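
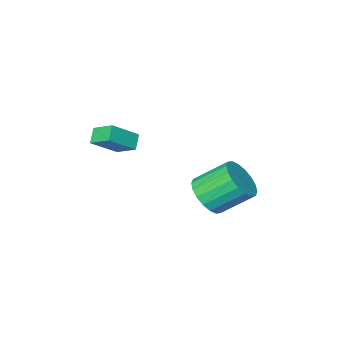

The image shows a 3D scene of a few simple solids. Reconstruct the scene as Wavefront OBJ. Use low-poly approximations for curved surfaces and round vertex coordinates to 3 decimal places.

v -0.436 2.757 -2.463
v 0.3 3.525 -2.348
v -0.847 4.451 -1.182
v -1.584 3.683 -1.297
v 0.045 3.677 -2.72
v -1.102 4.603 -1.554
v -0.305 3.648 -3.041
v -1.452 4.574 -1.875
v -0.681 3.442 -3.248
v -1.829 4.368 -2.082
v -1.009 3.1 -3.299
v -2.156 4.026 -2.133
v -1.223 2.691 -3.185
v -2.371 3.617 -2.019
v -1.282 2.294 -2.928
v -2.429 3.22 -1.761
v -1.173 1.989 -2.578
v -2.32 2.915 -1.412
v -0.918 1.837 -2.206
v -2.065 2.763 -1.04
v -0.568 1.866 -1.885
v -1.715 2.792 -0.719
v -0.191 2.072 -1.678
v -1.339 2.998 -0.512
v 0.136 2.414 -1.627
v -1.011 3.34 -0.461
v 0.351 2.823 -1.741
v -0.797 3.749 -0.575
v 0.409 3.22 -1.999
v -0.738 4.146 -0.832
v 0.59 -2.496 -1.048
v 1.879 -2.623 -0.108
v 0.276 -1.453 -0.476
v 1.565 -1.581 0.464
v 1.055 -2.039 -1.624
v 2.344 -2.167 -0.684
v 0.741 -0.997 -1.052
v 2.03 -1.124 -0.112
f 2 1 5
f 2 5 3
f 3 5 6
f 3 6 4
f 5 1 7
f 5 7 6
f 6 7 8
f 6 8 4
f 7 1 9
f 7 9 8
f 8 9 10
f 8 10 4
f 9 1 11
f 9 11 10
f 10 11 12
f 10 12 4
f 11 1 13
f 11 13 12
f 12 13 14
f 12 14 4
f 13 1 15
f 13 15 14
f 14 15 16
f 14 16 4
f 15 1 17
f 15 17 16
f 16 17 18
f 16 18 4
f 17 1 19
f 17 19 18
f 18 19 20
f 18 20 4
f 19 1 21
f 19 21 20
f 20 21 22
f 20 22 4
f 21 1 23
f 21 23 22
f 22 23 24
f 22 24 4
f 23 1 25
f 23 25 24
f 24 25 26
f 24 26 4
f 25 1 27
f 25 27 26
f 26 27 28
f 26 28 4
f 27 1 29
f 27 29 28
f 28 29 30
f 28 30 4
f 29 1 2
f 29 2 30
f 30 2 3
f 30 3 4
f 32 34 31
f 35 32 31
f 31 34 33
f 33 35 31
f 32 38 34
f 36 32 35
f 36 38 32
f 34 38 33
f 37 35 33
f 33 38 37
f 37 36 35
f 38 36 37



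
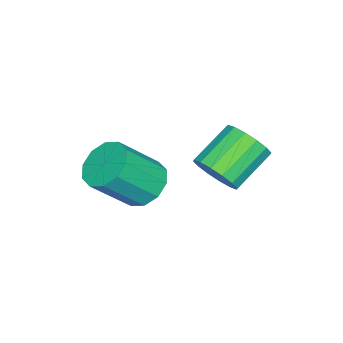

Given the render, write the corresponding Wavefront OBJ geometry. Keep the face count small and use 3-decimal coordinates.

v 1.624 0.403 -0.412
v 1.983 0.017 0.367
v 0.575 0.652 1.33
v 0.216 1.037 0.552
v 2.173 0.465 0.349
v 0.764 1.099 1.312
v 2.215 0.896 0.128
v 0.807 1.53 1.091
v 2.099 1.195 -0.238
v 0.691 1.829 0.725
v 1.856 1.282 -0.651
v 0.448 1.916 0.312
v 1.551 1.133 -0.999
v 0.143 1.767 -0.036
v 1.265 0.788 -1.19
v -0.143 1.423 -0.227
v 1.076 0.341 -1.172
v -0.333 0.975 -0.209
v 1.033 -0.09 -0.951
v -0.375 0.544 0.012
v 1.149 -0.389 -0.585
v -0.259 0.245 0.378
v 1.392 -0.476 -0.172
v -0.016 0.158 0.791
v 1.697 -0.327 0.176
v 0.289 0.307 1.139
v 2.454 -1.764 -0.943
v 3.092 -1.009 -0.892
v 4.124 -1.981 0.575
v 3.486 -2.736 0.523
v 2.637 -0.899 -0.498
v 3.669 -1.871 0.968
v 2.112 -1.119 -0.275
v 3.144 -2.091 1.192
v 1.717 -1.585 -0.307
v 2.749 -2.558 1.16
v 1.604 -2.12 -0.582
v 2.636 -3.093 0.885
v 1.816 -2.519 -0.995
v 2.848 -3.491 0.472
v 2.271 -2.629 -1.388
v 3.303 -3.601 0.078
v 2.796 -2.409 -1.612
v 3.828 -3.381 -0.145
v 3.191 -1.942 -1.58
v 4.223 -2.915 -0.113
v 3.304 -1.407 -1.305
v 4.336 -2.38 0.162
f 2 1 5
f 2 5 3
f 3 5 6
f 3 6 4
f 5 1 7
f 5 7 6
f 6 7 8
f 6 8 4
f 7 1 9
f 7 9 8
f 8 9 10
f 8 10 4
f 9 1 11
f 9 11 10
f 10 11 12
f 10 12 4
f 11 1 13
f 11 13 12
f 12 13 14
f 12 14 4
f 13 1 15
f 13 15 14
f 14 15 16
f 14 16 4
f 15 1 17
f 15 17 16
f 16 17 18
f 16 18 4
f 17 1 19
f 17 19 18
f 18 19 20
f 18 20 4
f 19 1 21
f 19 21 20
f 20 21 22
f 20 22 4
f 21 1 23
f 21 23 22
f 22 23 24
f 22 24 4
f 23 1 25
f 23 25 24
f 24 25 26
f 24 26 4
f 25 1 2
f 25 2 26
f 26 2 3
f 26 3 4
f 28 27 31
f 28 31 29
f 29 31 32
f 29 32 30
f 31 27 33
f 31 33 32
f 32 33 34
f 32 34 30
f 33 27 35
f 33 35 34
f 34 35 36
f 34 36 30
f 35 27 37
f 35 37 36
f 36 37 38
f 36 38 30
f 37 27 39
f 37 39 38
f 38 39 40
f 38 40 30
f 39 27 41
f 39 41 40
f 40 41 42
f 40 42 30
f 41 27 43
f 41 43 42
f 42 43 44
f 42 44 30
f 43 27 45
f 43 45 44
f 44 45 46
f 44 46 30
f 45 27 47
f 45 47 46
f 46 47 48
f 46 48 30
f 47 27 28
f 47 28 48
f 48 28 29
f 48 29 30



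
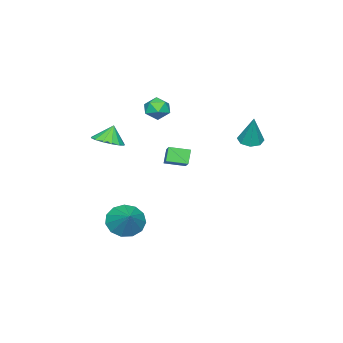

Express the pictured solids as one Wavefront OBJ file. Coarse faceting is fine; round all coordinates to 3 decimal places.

v 3.866 -0.429 1.789
v 4.661 -0.655 2.145
v 3.454 -0.331 2.771
v 4.675 -0.191 2.105
v 4.472 0.209 1.98
v 4.106 0.439 1.804
v 3.677 0.435 1.624
v 3.298 0.201 1.488
v 3.071 -0.203 1.433
v 3.058 -0.667 1.473
v 3.261 -1.067 1.598
v 3.626 -1.296 1.774
v 4.056 -1.293 1.954
v 4.435 -1.058 2.09
v 0.78 2.248 -0.549
v 0.294 2.104 0.219
v 1.69 2.967 0.161
v 1.204 2.823 0.929
v 1.376 1.297 -0.349
v 0.89 1.153 0.419
v 2.286 2.016 0.361
v 1.8 1.872 1.129
v -3.299 3.73 0.15
v -2.7 4.055 -0.084
v -2.841 4.17 1.93
v -3.13 4.399 -0.058
v -3.659 4.351 0.089
v -3.977 3.939 0.272
v -3.897 3.406 0.384
v -3.467 3.062 0.358
v -2.939 3.11 0.21
v -2.621 3.521 0.027
v -1.482 -0.107 1.874
v -0.766 -0.391 2.123
v -1.994 -1.309 1.977
v -1.278 -1.593 2.226
v -1.705 -1.097 2.703
v -1.389 -0.354 2.639
v -1.371 -1.346 1.461
v -1.055 -0.603 1.397
v -0.697 -1.156 1.868
v -0.904 -1.002 2.636
v -1.856 -0.698 1.464
v -2.063 -0.544 2.232
v 3.339 0.239 -3.975
v 4.2 -0.094 -4.496
v 4.341 1.181 -2.925
v 4.02 0.404 -4.771
v 3.623 0.85 -4.794
v 3.137 1.103 -4.556
v 2.715 1.081 -4.134
v 2.491 0.792 -3.662
v 2.536 0.327 -3.289
v 2.837 -0.165 -3.134
v 3.297 -0.529 -3.246
v 3.77 -0.649 -3.59
v 4.107 -0.487 -4.056
f 2 1 4
f 2 4 3
f 4 1 5
f 4 5 3
f 5 1 6
f 5 6 3
f 6 1 7
f 6 7 3
f 7 1 8
f 7 8 3
f 8 1 9
f 8 9 3
f 9 1 10
f 9 10 3
f 10 1 11
f 10 11 3
f 11 1 12
f 11 12 3
f 12 1 13
f 12 13 3
f 13 1 14
f 13 14 3
f 14 1 2
f 14 2 3
f 16 18 15
f 19 16 15
f 15 18 17
f 17 19 15
f 16 22 18
f 20 16 19
f 20 22 16
f 18 22 17
f 21 19 17
f 17 22 21
f 21 20 19
f 22 20 21
f 24 23 26
f 24 26 25
f 26 23 27
f 26 27 25
f 27 23 28
f 27 28 25
f 28 23 29
f 28 29 25
f 29 23 30
f 29 30 25
f 30 23 31
f 30 31 25
f 31 23 32
f 31 32 25
f 32 23 24
f 32 24 25
f 33 44 38
f 33 38 34
f 33 34 40
f 33 40 43
f 33 43 44
f 34 38 42
f 38 44 37
f 44 43 35
f 43 40 39
f 40 34 41
f 36 42 37
f 36 37 35
f 36 35 39
f 36 39 41
f 36 41 42
f 37 42 38
f 35 37 44
f 39 35 43
f 41 39 40
f 42 41 34
f 46 45 48
f 46 48 47
f 48 45 49
f 48 49 47
f 49 45 50
f 49 50 47
f 50 45 51
f 50 51 47
f 51 45 52
f 51 52 47
f 52 45 53
f 52 53 47
f 53 45 54
f 53 54 47
f 54 45 55
f 54 55 47
f 55 45 56
f 55 56 47
f 56 45 57
f 56 57 47
f 57 45 46
f 57 46 47



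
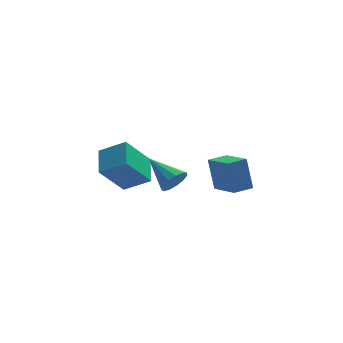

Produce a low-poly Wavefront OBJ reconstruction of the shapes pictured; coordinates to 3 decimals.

v 0.951 0.713 -0.392
v 1.542 0.869 0.076
v -0.071 2.047 0.452
v 1.59 1.126 -0.271
v 1.435 1.251 -0.656
v 1.126 1.206 -0.958
v 0.762 1.004 -1.08
v 0.458 0.71 -0.984
v 0.31 0.417 -0.7
v 0.366 0.218 -0.318
v 0.607 0.176 0.04
v 0.958 0.305 0.26
v 1.306 0.563 0.274
v 3.47 -0.615 -0.513
v 3.248 -0.045 1.084
v 2.828 0.938 -1.157
v 2.606 1.509 0.44
v 4.414 -0.229 -0.52
v 4.192 0.342 1.077
v 3.772 1.325 -1.164
v 3.55 1.895 0.433
v -1.892 -4 2.334
v -2.984 -4.501 3.819
v -1.761 -2.701 2.868
v -2.853 -3.202 4.353
v -0.767 -4.398 3.027
v -1.859 -4.899 4.512
v -0.636 -3.099 3.561
v -1.728 -3.6 5.046
f 2 1 4
f 2 4 3
f 4 1 5
f 4 5 3
f 5 1 6
f 5 6 3
f 6 1 7
f 6 7 3
f 7 1 8
f 7 8 3
f 8 1 9
f 8 9 3
f 9 1 10
f 9 10 3
f 10 1 11
f 10 11 3
f 11 1 12
f 11 12 3
f 12 1 13
f 12 13 3
f 13 1 2
f 13 2 3
f 15 17 14
f 18 15 14
f 14 17 16
f 16 18 14
f 15 21 17
f 19 15 18
f 19 21 15
f 17 21 16
f 20 18 16
f 16 21 20
f 20 19 18
f 21 19 20
f 23 25 22
f 26 23 22
f 22 25 24
f 24 26 22
f 23 29 25
f 27 23 26
f 27 29 23
f 25 29 24
f 28 26 24
f 24 29 28
f 28 27 26
f 29 27 28



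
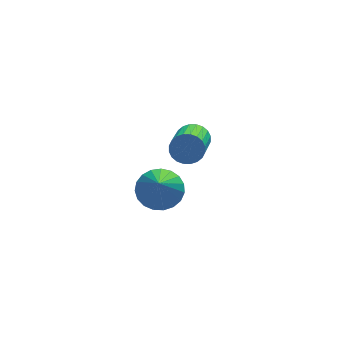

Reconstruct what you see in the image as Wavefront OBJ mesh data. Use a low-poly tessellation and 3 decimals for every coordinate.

v -0.771 -1.485 -0.131
v -0.079 -1.739 -0.198
v -1.029 -2.515 1.131
v -0.043 -1.506 0
v -0.132 -1.27 0.175
v -0.332 -1.07 0.297
v -0.608 -0.942 0.345
v -0.912 -0.908 0.311
v -1.191 -0.974 0.2
v -1.398 -1.128 0.032
v -1.496 -1.343 -0.164
v -1.469 -1.583 -0.355
v -1.321 -1.806 -0.507
v -1.078 -1.974 -0.594
v -0.782 -2.057 -0.601
v -0.484 -2.04 -0.526
v -0.235 -1.928 -0.384
v -0.024 -2.525 2.988
v 0.2 -2.813 2.631
v -0.292 -4.142 3.395
v -0.516 -3.855 3.752
v 0.347 -2.792 2.763
v -0.144 -4.122 3.526
v 0.439 -2.731 2.929
v -0.053 -4.06 3.692
v 0.46 -2.638 3.104
v -0.032 -3.968 3.867
v 0.407 -2.528 3.261
v -0.085 -3.858 4.024
v 0.289 -2.418 3.377
v -0.203 -3.747 4.14
v 0.123 -2.324 3.433
v -0.369 -3.653 4.197
v -0.066 -2.261 3.422
v -0.558 -3.59 4.186
v -0.248 -2.238 3.345
v -0.74 -3.567 4.109
v -0.396 -2.258 3.214
v -0.887 -3.588 3.977
v -0.487 -2.32 3.048
v -0.979 -3.649 3.811
v -0.508 -2.412 2.873
v -1 -3.742 3.636
v -0.455 -2.522 2.716
v -0.947 -3.852 3.479
v -0.337 -2.633 2.6
v -0.829 -3.962 3.363
v -0.171 -2.727 2.543
v -0.663 -4.056 3.307
v 0.018 -2.79 2.554
v -0.474 -4.119 3.318
f 2 1 4
f 2 4 3
f 4 1 5
f 4 5 3
f 5 1 6
f 5 6 3
f 6 1 7
f 6 7 3
f 7 1 8
f 7 8 3
f 8 1 9
f 8 9 3
f 9 1 10
f 9 10 3
f 10 1 11
f 10 11 3
f 11 1 12
f 11 12 3
f 12 1 13
f 12 13 3
f 13 1 14
f 13 14 3
f 14 1 15
f 14 15 3
f 15 1 16
f 15 16 3
f 16 1 17
f 16 17 3
f 17 1 2
f 17 2 3
f 19 18 22
f 19 22 20
f 20 22 23
f 20 23 21
f 22 18 24
f 22 24 23
f 23 24 25
f 23 25 21
f 24 18 26
f 24 26 25
f 25 26 27
f 25 27 21
f 26 18 28
f 26 28 27
f 27 28 29
f 27 29 21
f 28 18 30
f 28 30 29
f 29 30 31
f 29 31 21
f 30 18 32
f 30 32 31
f 31 32 33
f 31 33 21
f 32 18 34
f 32 34 33
f 33 34 35
f 33 35 21
f 34 18 36
f 34 36 35
f 35 36 37
f 35 37 21
f 36 18 38
f 36 38 37
f 37 38 39
f 37 39 21
f 38 18 40
f 38 40 39
f 39 40 41
f 39 41 21
f 40 18 42
f 40 42 41
f 41 42 43
f 41 43 21
f 42 18 44
f 42 44 43
f 43 44 45
f 43 45 21
f 44 18 46
f 44 46 45
f 45 46 47
f 45 47 21
f 46 18 48
f 46 48 47
f 47 48 49
f 47 49 21
f 48 18 50
f 48 50 49
f 49 50 51
f 49 51 21
f 50 18 19
f 50 19 51
f 51 19 20
f 51 20 21



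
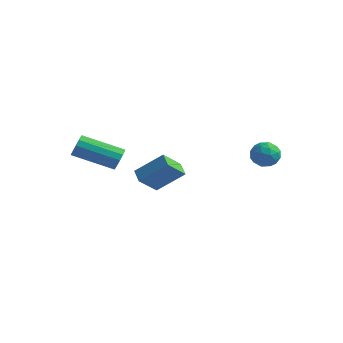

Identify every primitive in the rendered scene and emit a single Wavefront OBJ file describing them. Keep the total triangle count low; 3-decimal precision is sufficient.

v 2.72 4.502 -2.205
v 3.14 4.244 -1.576
v 1.94 3.476 -2.104
v 2.36 3.218 -1.475
v 1.912 3.877 -1.413
v 2.394 4.511 -1.476
v 2.686 3.209 -2.204
v 3.168 3.843 -2.267
v 3.12 3.446 -1.576
v 2.641 3.858 -1.087
v 2.439 3.862 -2.593
v 1.96 4.274 -2.104
v 2.998 4.463 -1.9
v 2.082 3.257 -1.78
v 1.818 3.644 -1.744
v 2.065 3.493 -1.374
v 2.56 4.62 -1.841
v 2.807 4.469 -1.471
v 2.085 4.252 -1.375
v 2.273 3.251 -2.209
v 2.52 3.1 -1.839
v 3.015 4.227 -2.306
v 3.262 4.076 -1.936
v 2.995 3.468 -2.305
v 3.234 3.842 -1.53
v 2.775 3.239 -1.47
v 2.967 3.234 -1.899
v 3.25 3.607 -1.936
v 2.952 4.085 -1.242
v 2.494 3.482 -1.182
v 2.23 3.869 -1.146
v 2.513 4.241 -1.183
v 2.94 3.615 -1.242
v 2.586 4.238 -2.498
v 2.128 3.635 -2.438
v 2.567 3.479 -2.497
v 2.85 3.851 -2.534
v 2.305 4.481 -2.21
v 1.846 3.878 -2.15
v 1.83 4.113 -1.744
v 2.113 4.486 -1.781
v 2.14 4.105 -2.438
v -1.872 -1.713 -1.278
v -1.522 -1.926 -0.787
v -3.297 -2.92 0.049
v -3.648 -2.707 -0.442
v -1.653 -1.606 -0.686
v -3.429 -2.6 0.15
v -1.855 -1.32 -0.774
v -3.63 -2.314 0.063
v -2.062 -1.158 -1.021
v -3.837 -2.152 -0.185
v -2.208 -1.173 -1.35
v -3.984 -2.167 -0.514
v -2.248 -1.359 -1.656
v -4.024 -2.353 -0.82
v -2.169 -1.658 -1.843
v -3.944 -2.652 -1.006
v -1.995 -1.974 -1.849
v -3.771 -2.968 -1.013
v -1.783 -2.207 -1.675
v -3.558 -3.201 -0.839
v -1.598 -2.283 -1.375
v -3.374 -3.277 -0.538
v -1.501 -2.179 -1.043
v -3.277 -3.173 -0.207
v -2.131 1.48 -4.682
v -2.403 0.426 -3.709
v -2.749 1.943 -4.352
v -3.021 0.889 -3.38
v -0.959 2.231 -3.54
v -1.231 1.177 -2.568
v -1.577 2.694 -3.211
v -1.849 1.64 -2.238
f 1 38 17
f 38 12 41
f 17 41 6
f 38 41 17
f 1 17 13
f 17 6 18
f 13 18 2
f 17 18 13
f 1 13 22
f 13 2 23
f 22 23 8
f 13 23 22
f 1 22 34
f 22 8 37
f 34 37 11
f 22 37 34
f 1 34 38
f 34 11 42
f 38 42 12
f 34 42 38
f 2 18 29
f 18 6 32
f 29 32 10
f 18 32 29
f 6 41 19
f 41 12 40
f 19 40 5
f 41 40 19
f 12 42 39
f 42 11 35
f 39 35 3
f 42 35 39
f 11 37 36
f 37 8 24
f 36 24 7
f 37 24 36
f 8 23 28
f 23 2 25
f 28 25 9
f 23 25 28
f 4 30 16
f 30 10 31
f 16 31 5
f 30 31 16
f 4 16 14
f 16 5 15
f 14 15 3
f 16 15 14
f 4 14 21
f 14 3 20
f 21 20 7
f 14 20 21
f 4 21 26
f 21 7 27
f 26 27 9
f 21 27 26
f 4 26 30
f 26 9 33
f 30 33 10
f 26 33 30
f 5 31 19
f 31 10 32
f 19 32 6
f 31 32 19
f 3 15 39
f 15 5 40
f 39 40 12
f 15 40 39
f 7 20 36
f 20 3 35
f 36 35 11
f 20 35 36
f 9 27 28
f 27 7 24
f 28 24 8
f 27 24 28
f 10 33 29
f 33 9 25
f 29 25 2
f 33 25 29
f 44 43 47
f 44 47 45
f 45 47 48
f 45 48 46
f 47 43 49
f 47 49 48
f 48 49 50
f 48 50 46
f 49 43 51
f 49 51 50
f 50 51 52
f 50 52 46
f 51 43 53
f 51 53 52
f 52 53 54
f 52 54 46
f 53 43 55
f 53 55 54
f 54 55 56
f 54 56 46
f 55 43 57
f 55 57 56
f 56 57 58
f 56 58 46
f 57 43 59
f 57 59 58
f 58 59 60
f 58 60 46
f 59 43 61
f 59 61 60
f 60 61 62
f 60 62 46
f 61 43 63
f 61 63 62
f 62 63 64
f 62 64 46
f 63 43 65
f 63 65 64
f 64 65 66
f 64 66 46
f 65 43 44
f 65 44 66
f 66 44 45
f 66 45 46
f 68 70 67
f 71 68 67
f 67 70 69
f 69 71 67
f 68 74 70
f 72 68 71
f 72 74 68
f 70 74 69
f 73 71 69
f 69 74 73
f 73 72 71
f 74 72 73



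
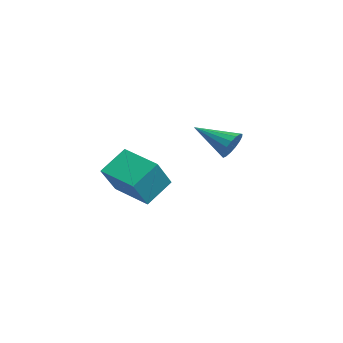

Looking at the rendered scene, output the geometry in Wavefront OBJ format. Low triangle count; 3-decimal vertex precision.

v 0.496 -2.604 -0.562
v 0.115 -1.535 0.34
v 1.948 -1.752 -0.958
v 1.567 -0.683 -0.056
v 1.333 -3.417 0.756
v 0.952 -2.348 1.658
v 2.785 -2.565 0.36
v 2.404 -1.496 1.262
v -0.534 2.533 0.843
v 0.01 2.3 1.271
v -1.666 1.307 1.617
v -0.139 2.556 1.457
v -0.379 2.806 1.502
v -0.654 2.994 1.396
v -0.902 3.076 1.164
v -1.065 3.033 0.858
v -1.107 2.877 0.549
v -1.017 2.641 0.307
v -0.817 2.381 0.188
v -0.551 2.155 0.219
v -0.282 2.016 0.393
v -0.071 1.996 0.67
v 0.035 2.098 0.987
f 2 4 1
f 5 2 1
f 1 4 3
f 3 5 1
f 2 8 4
f 6 2 5
f 6 8 2
f 4 8 3
f 7 5 3
f 3 8 7
f 7 6 5
f 8 6 7
f 10 9 12
f 10 12 11
f 12 9 13
f 12 13 11
f 13 9 14
f 13 14 11
f 14 9 15
f 14 15 11
f 15 9 16
f 15 16 11
f 16 9 17
f 16 17 11
f 17 9 18
f 17 18 11
f 18 9 19
f 18 19 11
f 19 9 20
f 19 20 11
f 20 9 21
f 20 21 11
f 21 9 22
f 21 22 11
f 22 9 23
f 22 23 11
f 23 9 10
f 23 10 11



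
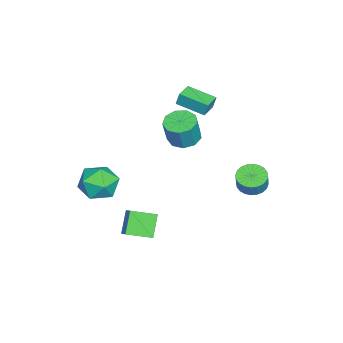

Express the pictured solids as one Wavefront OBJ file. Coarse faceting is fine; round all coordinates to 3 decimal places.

v -2.886 -0.231 0.337
v -2.091 -0.742 0.043
v -1.578 -0.88 1.668
v -2.374 -0.369 1.963
v -1.95 -0.079 0.055
v -1.437 -0.218 1.68
v -2.247 0.512 0.199
v -1.734 0.373 1.824
v -2.843 0.756 0.408
v -2.33 0.617 2.033
v -3.459 0.538 0.584
v -2.947 0.399 2.209
v -3.808 -0.039 0.644
v -3.295 -0.178 2.27
v -3.725 -0.706 0.561
v -3.212 -0.845 2.187
v -3.25 -1.151 0.374
v -2.737 -1.289 1.999
v -2.605 -1.165 0.169
v -2.092 -1.303 1.794
v -3.724 -0.427 3.18
v -3.708 -0.221 4.025
v -3.336 1.279 2.758
v -3.319 1.485 3.603
v -2.641 -0.665 3.217
v -2.624 -0.459 4.062
v -2.252 1.041 2.795
v -2.236 1.247 3.64
v -3.539 3.58 -3.549
v -2.701 3.684 -3.914
v -2.262 3.723 -2.896
v -3.101 3.62 -2.531
v -2.806 4.025 -3.882
v -2.368 4.065 -2.864
v -3.023 4.299 -3.8
v -2.584 4.339 -2.781
v -3.319 4.464 -3.679
v -2.88 4.504 -2.66
v -3.648 4.494 -3.538
v -3.209 4.533 -2.52
v -3.96 4.385 -3.4
v -3.521 4.424 -2.381
v -4.209 4.153 -3.284
v -3.77 4.193 -2.265
v -4.355 3.834 -3.208
v -3.916 3.874 -2.189
v -4.378 3.477 -3.184
v -3.939 3.516 -2.166
v -4.272 3.135 -3.216
v -3.834 3.175 -2.198
v -4.056 2.861 -3.299
v -3.617 2.901 -2.28
v -3.76 2.696 -3.42
v -3.321 2.736 -2.401
v -3.431 2.667 -3.56
v -2.992 2.706 -2.542
v -3.119 2.776 -3.699
v -2.68 2.815 -2.68
v -2.87 3.007 -3.815
v -2.431 3.047 -2.796
v -2.724 3.326 -3.891
v -2.285 3.366 -2.872
v 3.526 -2.3 1.218
v 4.145 -2.53 0.155
v 3.315 -4.29 1.525
v 3.934 -4.52 0.462
v 4.538 -4.039 1.447
v 4.669 -2.809 1.256
v 2.791 -4.011 0.424
v 2.922 -2.781 0.233
v 3.691 -3.588 -0.336
v 4.77 -3.605 0.296
v 2.69 -3.215 1.384
v 3.769 -3.232 2.016
v 3.159 -2.074 -1.662
v 3.78 -1.675 -1.129
v 2.658 -0.69 -2.114
v 3.279 -0.291 -1.582
v 4.161 -2.089 -2.818
v 4.782 -1.69 -2.286
v 3.66 -0.705 -3.271
v 4.281 -0.306 -2.738
f 2 1 5
f 2 5 3
f 3 5 6
f 3 6 4
f 5 1 7
f 5 7 6
f 6 7 8
f 6 8 4
f 7 1 9
f 7 9 8
f 8 9 10
f 8 10 4
f 9 1 11
f 9 11 10
f 10 11 12
f 10 12 4
f 11 1 13
f 11 13 12
f 12 13 14
f 12 14 4
f 13 1 15
f 13 15 14
f 14 15 16
f 14 16 4
f 15 1 17
f 15 17 16
f 16 17 18
f 16 18 4
f 17 1 19
f 17 19 18
f 18 19 20
f 18 20 4
f 19 1 2
f 19 2 20
f 20 2 3
f 20 3 4
f 22 24 21
f 25 22 21
f 21 24 23
f 23 25 21
f 22 28 24
f 26 22 25
f 26 28 22
f 24 28 23
f 27 25 23
f 23 28 27
f 27 26 25
f 28 26 27
f 30 29 33
f 30 33 31
f 31 33 34
f 31 34 32
f 33 29 35
f 33 35 34
f 34 35 36
f 34 36 32
f 35 29 37
f 35 37 36
f 36 37 38
f 36 38 32
f 37 29 39
f 37 39 38
f 38 39 40
f 38 40 32
f 39 29 41
f 39 41 40
f 40 41 42
f 40 42 32
f 41 29 43
f 41 43 42
f 42 43 44
f 42 44 32
f 43 29 45
f 43 45 44
f 44 45 46
f 44 46 32
f 45 29 47
f 45 47 46
f 46 47 48
f 46 48 32
f 47 29 49
f 47 49 48
f 48 49 50
f 48 50 32
f 49 29 51
f 49 51 50
f 50 51 52
f 50 52 32
f 51 29 53
f 51 53 52
f 52 53 54
f 52 54 32
f 53 29 55
f 53 55 54
f 54 55 56
f 54 56 32
f 55 29 57
f 55 57 56
f 56 57 58
f 56 58 32
f 57 29 59
f 57 59 58
f 58 59 60
f 58 60 32
f 59 29 61
f 59 61 60
f 60 61 62
f 60 62 32
f 61 29 30
f 61 30 62
f 62 30 31
f 62 31 32
f 63 74 68
f 63 68 64
f 63 64 70
f 63 70 73
f 63 73 74
f 64 68 72
f 68 74 67
f 74 73 65
f 73 70 69
f 70 64 71
f 66 72 67
f 66 67 65
f 66 65 69
f 66 69 71
f 66 71 72
f 67 72 68
f 65 67 74
f 69 65 73
f 71 69 70
f 72 71 64
f 76 78 75
f 79 76 75
f 75 78 77
f 77 79 75
f 76 82 78
f 80 76 79
f 80 82 76
f 78 82 77
f 81 79 77
f 77 82 81
f 81 80 79
f 82 80 81



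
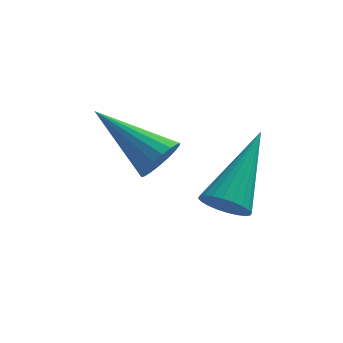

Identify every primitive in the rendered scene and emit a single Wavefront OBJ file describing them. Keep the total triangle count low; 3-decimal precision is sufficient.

v 1.858 0.406 1.567
v 2.243 0.665 1.931
v 0.422 1.214 2.513
v 2.216 0.842 1.739
v 2.118 0.933 1.513
v 1.969 0.919 1.297
v 1.797 0.804 1.135
v 1.638 0.61 1.059
v 1.522 0.376 1.083
v 1.472 0.148 1.203
v 1.499 -0.029 1.394
v 1.597 -0.12 1.621
v 1.747 -0.107 1.836
v 1.919 0.008 1.998
v 2.078 0.202 2.074
v 2.194 0.437 2.05
v 3.197 -0.032 0.503
v 3.727 -0.059 0.246
v 3.903 1.532 1.797
v 3.621 0.098 0.114
v 3.451 0.234 0.042
v 3.242 0.33 0.04
v 3.026 0.371 0.108
v 2.836 0.351 0.237
v 2.701 0.272 0.406
v 2.642 0.147 0.589
v 2.667 -0.006 0.76
v 2.773 -0.162 0.891
v 2.943 -0.299 0.964
v 3.152 -0.395 0.966
v 3.368 -0.436 0.897
v 3.558 -0.416 0.769
v 3.693 -0.337 0.6
v 3.752 -0.211 0.416
f 2 1 4
f 2 4 3
f 4 1 5
f 4 5 3
f 5 1 6
f 5 6 3
f 6 1 7
f 6 7 3
f 7 1 8
f 7 8 3
f 8 1 9
f 8 9 3
f 9 1 10
f 9 10 3
f 10 1 11
f 10 11 3
f 11 1 12
f 11 12 3
f 12 1 13
f 12 13 3
f 13 1 14
f 13 14 3
f 14 1 15
f 14 15 3
f 15 1 16
f 15 16 3
f 16 1 2
f 16 2 3
f 18 17 20
f 18 20 19
f 20 17 21
f 20 21 19
f 21 17 22
f 21 22 19
f 22 17 23
f 22 23 19
f 23 17 24
f 23 24 19
f 24 17 25
f 24 25 19
f 25 17 26
f 25 26 19
f 26 17 27
f 26 27 19
f 27 17 28
f 27 28 19
f 28 17 29
f 28 29 19
f 29 17 30
f 29 30 19
f 30 17 31
f 30 31 19
f 31 17 32
f 31 32 19
f 32 17 33
f 32 33 19
f 33 17 34
f 33 34 19
f 34 17 18
f 34 18 19



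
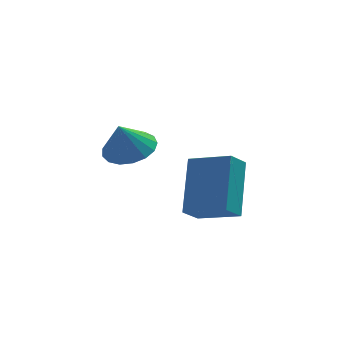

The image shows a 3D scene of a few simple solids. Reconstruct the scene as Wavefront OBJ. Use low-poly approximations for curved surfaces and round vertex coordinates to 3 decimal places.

v -3.12 0.246 -0.429
v -2.386 0.137 -0.226
v -3.42 0.014 0.529
v -2.444 0.494 -0.158
v -2.657 0.795 -0.152
v -2.977 0.97 -0.209
v -3.329 0.978 -0.317
v -3.634 0.819 -0.451
v -3.82 0.529 -0.579
v -3.847 0.174 -0.673
v -3.707 -0.165 -0.712
v -3.433 -0.41 -0.685
v -3.087 -0.504 -0.6
v -2.749 -0.427 -0.475
v -2.496 -0.196 -0.341
v -1.619 1.047 -3.512
v -1.314 2.404 -2.16
v -1.144 1.471 -4.045
v -0.839 2.828 -2.693
v -0.501 0.352 -3.067
v -0.196 1.709 -1.715
v -0.026 0.776 -3.6
v 0.279 2.133 -2.248
f 2 1 4
f 2 4 3
f 4 1 5
f 4 5 3
f 5 1 6
f 5 6 3
f 6 1 7
f 6 7 3
f 7 1 8
f 7 8 3
f 8 1 9
f 8 9 3
f 9 1 10
f 9 10 3
f 10 1 11
f 10 11 3
f 11 1 12
f 11 12 3
f 12 1 13
f 12 13 3
f 13 1 14
f 13 14 3
f 14 1 15
f 14 15 3
f 15 1 2
f 15 2 3
f 17 19 16
f 20 17 16
f 16 19 18
f 18 20 16
f 17 23 19
f 21 17 20
f 21 23 17
f 19 23 18
f 22 20 18
f 18 23 22
f 22 21 20
f 23 21 22



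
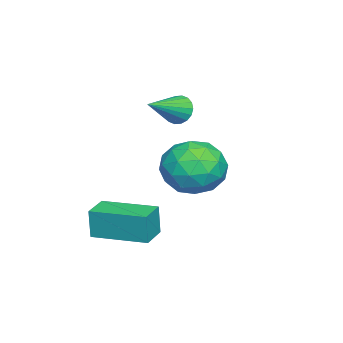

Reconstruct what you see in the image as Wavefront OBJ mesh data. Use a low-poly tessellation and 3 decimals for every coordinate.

v -3.827 -0.792 1.558
v -3.477 -0.589 1.075
v -2.473 -1.448 2.262
v -3.466 -0.374 1.254
v -3.527 -0.242 1.494
v -3.647 -0.219 1.746
v -3.802 -0.309 1.961
v -3.963 -0.495 2.097
v -4.096 -0.74 2.125
v -4.176 -0.995 2.041
v -4.187 -1.21 1.862
v -4.126 -1.343 1.622
v -4.006 -1.366 1.37
v -3.851 -1.276 1.155
v -3.69 -1.09 1.02
v -3.557 -0.845 0.991
v 0.075 -2.125 -2.309
v 0.069 -2.182 -1.171
v 0.235 -0.154 -2.21
v 0.229 -0.211 -1.072
v 1.111 -2.209 -2.308
v 1.105 -2.266 -1.17
v 1.271 -0.238 -2.209
v 1.265 -0.295 -1.071
v -0.933 1.302 0.738
v -0.143 1.724 1.47
v 0.323 0.076 0.09
v 1.113 0.498 0.822
v 0.209 -0.098 1.228
v -0.568 0.66 1.628
v 0.748 1.14 -0.068
v -0.029 1.898 0.332
v 0.896 1.624 0.972
v 0.563 0.859 1.773
v -0.383 0.941 -0.213
v -0.716 0.176 0.588
v -0.648 1.621 1.161
v 0.828 0.179 0.399
v 0.297 -0.171 0.637
v 0.761 0.077 1.068
v -0.898 0.995 1.254
v -0.434 1.243 1.684
v -0.227 0.172 1.542
v 0.614 0.557 -0.124
v 1.078 0.805 0.306
v -0.581 1.723 0.492
v -0.117 1.971 0.923
v 0.407 1.628 0.018
v 0.426 1.81 1.298
v 1.165 1.089 0.917
v 0.95 1.467 0.394
v 0.494 1.912 0.629
v 0.231 1.36 1.769
v 0.969 0.64 1.388
v 0.438 0.29 1.626
v -0.019 0.735 1.862
v 0.841 1.302 1.476
v -0.789 1.16 0.172
v -0.051 0.44 -0.209
v 0.199 1.065 -0.302
v -0.258 1.51 -0.066
v -0.985 0.711 0.643
v -0.246 -0.01 0.262
v -0.314 -0.112 0.931
v -0.77 0.333 1.166
v -0.661 0.498 0.084
f 2 1 4
f 2 4 3
f 4 1 5
f 4 5 3
f 5 1 6
f 5 6 3
f 6 1 7
f 6 7 3
f 7 1 8
f 7 8 3
f 8 1 9
f 8 9 3
f 9 1 10
f 9 10 3
f 10 1 11
f 10 11 3
f 11 1 12
f 11 12 3
f 12 1 13
f 12 13 3
f 13 1 14
f 13 14 3
f 14 1 15
f 14 15 3
f 15 1 16
f 15 16 3
f 16 1 2
f 16 2 3
f 18 20 17
f 21 18 17
f 17 20 19
f 19 21 17
f 18 24 20
f 22 18 21
f 22 24 18
f 20 24 19
f 23 21 19
f 19 24 23
f 23 22 21
f 24 22 23
f 25 62 41
f 62 36 65
f 41 65 30
f 62 65 41
f 25 41 37
f 41 30 42
f 37 42 26
f 41 42 37
f 25 37 46
f 37 26 47
f 46 47 32
f 37 47 46
f 25 46 58
f 46 32 61
f 58 61 35
f 46 61 58
f 25 58 62
f 58 35 66
f 62 66 36
f 58 66 62
f 26 42 53
f 42 30 56
f 53 56 34
f 42 56 53
f 30 65 43
f 65 36 64
f 43 64 29
f 65 64 43
f 36 66 63
f 66 35 59
f 63 59 27
f 66 59 63
f 35 61 60
f 61 32 48
f 60 48 31
f 61 48 60
f 32 47 52
f 47 26 49
f 52 49 33
f 47 49 52
f 28 54 40
f 54 34 55
f 40 55 29
f 54 55 40
f 28 40 38
f 40 29 39
f 38 39 27
f 40 39 38
f 28 38 45
f 38 27 44
f 45 44 31
f 38 44 45
f 28 45 50
f 45 31 51
f 50 51 33
f 45 51 50
f 28 50 54
f 50 33 57
f 54 57 34
f 50 57 54
f 29 55 43
f 55 34 56
f 43 56 30
f 55 56 43
f 27 39 63
f 39 29 64
f 63 64 36
f 39 64 63
f 31 44 60
f 44 27 59
f 60 59 35
f 44 59 60
f 33 51 52
f 51 31 48
f 52 48 32
f 51 48 52
f 34 57 53
f 57 33 49
f 53 49 26
f 57 49 53



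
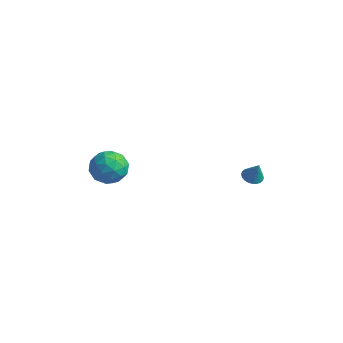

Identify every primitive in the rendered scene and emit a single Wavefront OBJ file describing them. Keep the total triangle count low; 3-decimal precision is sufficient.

v -3.074 -2.56 -0.365
v -2.55 -2.213 -1.044
v -1.87 -3.227 0.224
v -1.346 -2.88 -0.455
v -1.704 -2.317 0.187
v -2.448 -1.905 -0.178
v -1.972 -3.535 -0.642
v -2.716 -3.123 -1.007
v -1.869 -2.816 -1.215
v -1.703 -2.063 -0.703
v -2.717 -3.377 -0.117
v -2.551 -2.624 0.395
v -2.918 -2.328 -0.756
v -1.502 -3.112 -0.064
v -1.713 -2.781 0.313
v -1.404 -2.578 -0.086
v -2.858 -2.147 -0.247
v -2.549 -1.943 -0.646
v -2.052 -2.004 0.077
v -1.871 -3.497 -0.174
v -1.562 -3.293 -0.573
v -3.016 -2.862 -0.734
v -2.707 -2.659 -1.133
v -2.368 -3.436 -0.897
v -2.209 -2.478 -1.256
v -1.502 -2.871 -0.91
v -1.87 -3.255 -1.02
v -2.307 -3.013 -1.234
v -2.112 -2.036 -0.955
v -1.404 -2.428 -0.609
v -1.614 -2.097 -0.232
v -2.051 -1.855 -0.446
v -1.711 -2.39 -1.056
v -3.016 -3.012 -0.211
v -2.308 -3.404 0.135
v -2.369 -3.585 -0.374
v -2.806 -3.343 -0.588
v -2.918 -2.569 0.09
v -2.211 -2.962 0.436
v -2.113 -2.427 0.414
v -2.55 -2.185 0.2
v -2.709 -3.05 0.236
v 0.902 3.212 -2.725
v 1.356 3.388 -2.906
v 1.298 3.168 -1.775
v 1.262 3.562 -2.859
v 1.113 3.682 -2.792
v 0.932 3.731 -2.714
v 0.746 3.7 -2.638
v 0.584 3.596 -2.575
v 0.471 3.432 -2.535
v 0.423 3.236 -2.523
v 0.447 3.035 -2.543
v 0.541 2.862 -2.59
v 0.69 2.741 -2.658
v 0.871 2.693 -2.736
v 1.057 2.723 -2.812
v 1.219 2.828 -2.875
v 1.332 2.991 -2.915
v 1.38 3.188 -2.926
f 1 38 17
f 38 12 41
f 17 41 6
f 38 41 17
f 1 17 13
f 17 6 18
f 13 18 2
f 17 18 13
f 1 13 22
f 13 2 23
f 22 23 8
f 13 23 22
f 1 22 34
f 22 8 37
f 34 37 11
f 22 37 34
f 1 34 38
f 34 11 42
f 38 42 12
f 34 42 38
f 2 18 29
f 18 6 32
f 29 32 10
f 18 32 29
f 6 41 19
f 41 12 40
f 19 40 5
f 41 40 19
f 12 42 39
f 42 11 35
f 39 35 3
f 42 35 39
f 11 37 36
f 37 8 24
f 36 24 7
f 37 24 36
f 8 23 28
f 23 2 25
f 28 25 9
f 23 25 28
f 4 30 16
f 30 10 31
f 16 31 5
f 30 31 16
f 4 16 14
f 16 5 15
f 14 15 3
f 16 15 14
f 4 14 21
f 14 3 20
f 21 20 7
f 14 20 21
f 4 21 26
f 21 7 27
f 26 27 9
f 21 27 26
f 4 26 30
f 26 9 33
f 30 33 10
f 26 33 30
f 5 31 19
f 31 10 32
f 19 32 6
f 31 32 19
f 3 15 39
f 15 5 40
f 39 40 12
f 15 40 39
f 7 20 36
f 20 3 35
f 36 35 11
f 20 35 36
f 9 27 28
f 27 7 24
f 28 24 8
f 27 24 28
f 10 33 29
f 33 9 25
f 29 25 2
f 33 25 29
f 44 43 46
f 44 46 45
f 46 43 47
f 46 47 45
f 47 43 48
f 47 48 45
f 48 43 49
f 48 49 45
f 49 43 50
f 49 50 45
f 50 43 51
f 50 51 45
f 51 43 52
f 51 52 45
f 52 43 53
f 52 53 45
f 53 43 54
f 53 54 45
f 54 43 55
f 54 55 45
f 55 43 56
f 55 56 45
f 56 43 57
f 56 57 45
f 57 43 58
f 57 58 45
f 58 43 59
f 58 59 45
f 59 43 60
f 59 60 45
f 60 43 44
f 60 44 45



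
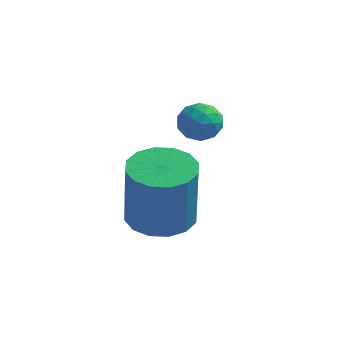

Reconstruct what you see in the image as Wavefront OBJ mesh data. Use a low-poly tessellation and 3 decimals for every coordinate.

v 2.699 -3.649 1.428
v 3.575 -4.092 1.301
v 3.737 -4.394 3.464
v 2.861 -3.951 3.592
v 3.686 -3.595 1.362
v 3.847 -3.897 3.525
v 3.531 -3.113 1.441
v 3.693 -3.415 3.604
v 3.154 -2.774 1.517
v 3.316 -3.076 3.68
v 2.655 -2.67 1.569
v 2.817 -2.972 3.732
v 2.168 -2.828 1.583
v 2.329 -3.13 3.746
v 1.823 -3.206 1.556
v 1.985 -3.508 3.719
v 1.713 -3.703 1.495
v 1.874 -4.005 3.658
v 1.867 -4.185 1.416
v 2.029 -4.487 3.579
v 2.244 -4.524 1.34
v 2.406 -4.826 3.503
v 2.743 -4.628 1.288
v 2.905 -4.93 3.451
v 3.231 -4.47 1.274
v 3.392 -4.772 3.437
v 2.251 -1.048 3.558
v 2.661 -0.509 3.406
v 3.139 -1.611 3.954
v 3.549 -1.072 3.802
v 3.082 -1.02 4.313
v 2.534 -0.672 4.069
v 3.266 -1.448 3.291
v 2.718 -1.1 3.047
v 3.288 -0.756 3.241
v 3.175 -0.492 3.873
v 2.625 -1.628 3.487
v 2.512 -1.364 4.119
v 2.378 -0.729 3.448
v 3.422 -1.391 3.912
v 3.148 -1.36 4.213
v 3.389 -1.044 4.123
v 2.304 -0.825 3.837
v 2.544 -0.508 3.748
v 2.792 -0.809 4.281
v 3.256 -1.612 3.612
v 3.496 -1.295 3.523
v 2.411 -1.076 3.237
v 2.652 -0.76 3.147
v 3.008 -1.311 3.079
v 2.988 -0.557 3.261
v 3.509 -0.888 3.493
v 3.343 -1.109 3.194
v 3.021 -0.905 3.05
v 2.921 -0.402 3.632
v 3.443 -0.733 3.865
v 3.169 -0.702 4.165
v 2.846 -0.498 4.022
v 3.29 -0.547 3.535
v 2.357 -1.387 3.495
v 2.879 -1.718 3.728
v 2.954 -1.622 3.338
v 2.631 -1.418 3.195
v 2.291 -1.232 3.867
v 2.812 -1.563 4.099
v 2.779 -1.215 4.31
v 2.457 -1.011 4.166
v 2.51 -1.573 3.825
f 2 1 5
f 2 5 3
f 3 5 6
f 3 6 4
f 5 1 7
f 5 7 6
f 6 7 8
f 6 8 4
f 7 1 9
f 7 9 8
f 8 9 10
f 8 10 4
f 9 1 11
f 9 11 10
f 10 11 12
f 10 12 4
f 11 1 13
f 11 13 12
f 12 13 14
f 12 14 4
f 13 1 15
f 13 15 14
f 14 15 16
f 14 16 4
f 15 1 17
f 15 17 16
f 16 17 18
f 16 18 4
f 17 1 19
f 17 19 18
f 18 19 20
f 18 20 4
f 19 1 21
f 19 21 20
f 20 21 22
f 20 22 4
f 21 1 23
f 21 23 22
f 22 23 24
f 22 24 4
f 23 1 25
f 23 25 24
f 24 25 26
f 24 26 4
f 25 1 2
f 25 2 26
f 26 2 3
f 26 3 4
f 27 64 43
f 64 38 67
f 43 67 32
f 64 67 43
f 27 43 39
f 43 32 44
f 39 44 28
f 43 44 39
f 27 39 48
f 39 28 49
f 48 49 34
f 39 49 48
f 27 48 60
f 48 34 63
f 60 63 37
f 48 63 60
f 27 60 64
f 60 37 68
f 64 68 38
f 60 68 64
f 28 44 55
f 44 32 58
f 55 58 36
f 44 58 55
f 32 67 45
f 67 38 66
f 45 66 31
f 67 66 45
f 38 68 65
f 68 37 61
f 65 61 29
f 68 61 65
f 37 63 62
f 63 34 50
f 62 50 33
f 63 50 62
f 34 49 54
f 49 28 51
f 54 51 35
f 49 51 54
f 30 56 42
f 56 36 57
f 42 57 31
f 56 57 42
f 30 42 40
f 42 31 41
f 40 41 29
f 42 41 40
f 30 40 47
f 40 29 46
f 47 46 33
f 40 46 47
f 30 47 52
f 47 33 53
f 52 53 35
f 47 53 52
f 30 52 56
f 52 35 59
f 56 59 36
f 52 59 56
f 31 57 45
f 57 36 58
f 45 58 32
f 57 58 45
f 29 41 65
f 41 31 66
f 65 66 38
f 41 66 65
f 33 46 62
f 46 29 61
f 62 61 37
f 46 61 62
f 35 53 54
f 53 33 50
f 54 50 34
f 53 50 54
f 36 59 55
f 59 35 51
f 55 51 28
f 59 51 55



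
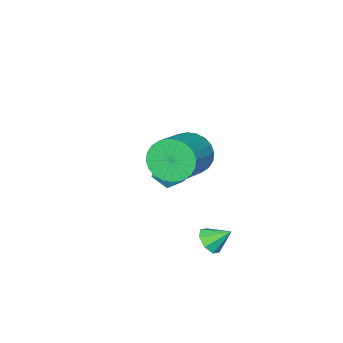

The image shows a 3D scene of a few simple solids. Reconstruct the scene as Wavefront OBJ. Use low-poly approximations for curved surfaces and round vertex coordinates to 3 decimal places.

v -3.172 -3.317 -2.83
v -2.431 -2.839 -3.074
v -2.369 -4.561 -2.826
v -1.628 -4.083 -3.07
v -1.987 -3.975 -2.235
v -2.484 -3.207 -2.238
v -2.316 -4.193 -3.662
v -2.813 -3.425 -3.665
v -1.902 -3.381 -3.588
v -1.699 -3.246 -2.707
v -3.101 -4.154 -3.193
v -2.898 -4.019 -2.312
v 0.014 0.023 1.296
v 0.554 -0.322 0.452
v 2.266 0.432 1.239
v 1.726 0.777 2.084
v 0.444 0.058 0.328
v 2.156 0.811 1.115
v 0.268 0.431 0.352
v 1.981 1.185 1.139
v 0.054 0.743 0.519
v 1.767 1.497 1.307
v -0.166 0.945 0.805
v 1.546 1.699 1.592
v -0.359 1.007 1.166
v 1.353 1.761 1.953
v -0.495 0.919 1.546
v 1.217 1.672 2.334
v -0.554 0.694 1.889
v 1.159 1.448 2.676
v -0.526 0.368 2.141
v 1.186 1.122 2.928
v -0.416 -0.011 2.265
v 1.296 0.742 3.052
v -0.241 -0.385 2.241
v 1.472 0.369 3.028
v -0.027 -0.697 2.073
v 1.686 0.057 2.861
v 0.194 -0.899 1.788
v 1.906 -0.145 2.575
v 0.387 -0.961 1.427
v 2.099 -0.207 2.214
v 0.523 -0.872 1.046
v 2.235 -0.119 1.834
v 0.581 -0.648 0.704
v 2.294 0.106 1.491
v 0.111 1.344 -3.323
v 0.632 1.269 -2.861
v -0.411 2.056 -2.617
v 0.718 1.671 -3.204
v 0.449 1.882 -3.616
v -0.018 1.778 -3.856
v -0.41 1.42 -3.784
v -0.496 1.017 -3.442
v -0.227 0.806 -3.029
v 0.24 0.91 -2.789
f 1 12 6
f 1 6 2
f 1 2 8
f 1 8 11
f 1 11 12
f 2 6 10
f 6 12 5
f 12 11 3
f 11 8 7
f 8 2 9
f 4 10 5
f 4 5 3
f 4 3 7
f 4 7 9
f 4 9 10
f 5 10 6
f 3 5 12
f 7 3 11
f 9 7 8
f 10 9 2
f 14 13 17
f 14 17 15
f 15 17 18
f 15 18 16
f 17 13 19
f 17 19 18
f 18 19 20
f 18 20 16
f 19 13 21
f 19 21 20
f 20 21 22
f 20 22 16
f 21 13 23
f 21 23 22
f 22 23 24
f 22 24 16
f 23 13 25
f 23 25 24
f 24 25 26
f 24 26 16
f 25 13 27
f 25 27 26
f 26 27 28
f 26 28 16
f 27 13 29
f 27 29 28
f 28 29 30
f 28 30 16
f 29 13 31
f 29 31 30
f 30 31 32
f 30 32 16
f 31 13 33
f 31 33 32
f 32 33 34
f 32 34 16
f 33 13 35
f 33 35 34
f 34 35 36
f 34 36 16
f 35 13 37
f 35 37 36
f 36 37 38
f 36 38 16
f 37 13 39
f 37 39 38
f 38 39 40
f 38 40 16
f 39 13 41
f 39 41 40
f 40 41 42
f 40 42 16
f 41 13 43
f 41 43 42
f 42 43 44
f 42 44 16
f 43 13 45
f 43 45 44
f 44 45 46
f 44 46 16
f 45 13 14
f 45 14 46
f 46 14 15
f 46 15 16
f 48 47 50
f 48 50 49
f 50 47 51
f 50 51 49
f 51 47 52
f 51 52 49
f 52 47 53
f 52 53 49
f 53 47 54
f 53 54 49
f 54 47 55
f 54 55 49
f 55 47 56
f 55 56 49
f 56 47 48
f 56 48 49



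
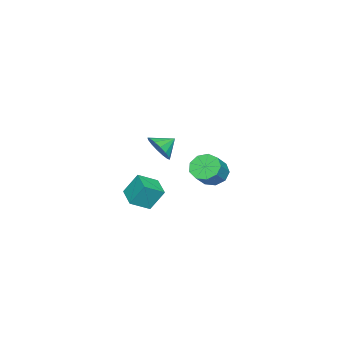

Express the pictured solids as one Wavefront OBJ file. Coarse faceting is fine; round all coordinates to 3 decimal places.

v -4.493 -2.729 -1.689
v -3.831 -3.002 -2.443
v -2.644 -3.044 -1.385
v -3.307 -2.771 -0.631
v -3.856 -2.293 -2.386
v -2.67 -2.335 -1.329
v -4.18 -1.788 -2.003
v -2.993 -1.831 -0.946
v -4.65 -1.724 -1.473
v -3.463 -1.766 -0.416
v -5.047 -2.129 -1.044
v -3.86 -2.171 0.014
v -5.185 -2.816 -0.917
v -3.998 -2.858 0.141
v -4.999 -3.461 -1.15
v -3.812 -3.503 -0.093
v -4.577 -3.764 -1.636
v -3.39 -3.806 -0.579
v -4.116 -3.583 -2.147
v -2.929 -3.625 -1.089
v 3.64 -4.684 0.114
v 3.283 -3.923 1.475
v 2.707 -3.861 -0.591
v 2.35 -3.1 0.77
v 4.69 -3.72 -0.15
v 4.333 -2.959 1.211
v 3.757 -2.897 -0.855
v 3.4 -2.136 0.506
v 1.433 -3.506 2.874
v 2.168 -3.031 3.417
v 0.587 -2.874 3.466
v 2.095 -2.725 2.986
v 1.845 -2.629 2.525
v 1.484 -2.767 2.158
v 1.109 -3.104 1.983
v 0.822 -3.548 2.046
v 0.698 -3.981 2.332
v 0.771 -4.287 2.762
v 1.021 -4.383 3.223
v 1.382 -4.245 3.59
v 1.756 -3.908 3.766
v 2.044 -3.464 3.702
f 2 1 5
f 2 5 3
f 3 5 6
f 3 6 4
f 5 1 7
f 5 7 6
f 6 7 8
f 6 8 4
f 7 1 9
f 7 9 8
f 8 9 10
f 8 10 4
f 9 1 11
f 9 11 10
f 10 11 12
f 10 12 4
f 11 1 13
f 11 13 12
f 12 13 14
f 12 14 4
f 13 1 15
f 13 15 14
f 14 15 16
f 14 16 4
f 15 1 17
f 15 17 16
f 16 17 18
f 16 18 4
f 17 1 19
f 17 19 18
f 18 19 20
f 18 20 4
f 19 1 2
f 19 2 20
f 20 2 3
f 20 3 4
f 22 24 21
f 25 22 21
f 21 24 23
f 23 25 21
f 22 28 24
f 26 22 25
f 26 28 22
f 24 28 23
f 27 25 23
f 23 28 27
f 27 26 25
f 28 26 27
f 30 29 32
f 30 32 31
f 32 29 33
f 32 33 31
f 33 29 34
f 33 34 31
f 34 29 35
f 34 35 31
f 35 29 36
f 35 36 31
f 36 29 37
f 36 37 31
f 37 29 38
f 37 38 31
f 38 29 39
f 38 39 31
f 39 29 40
f 39 40 31
f 40 29 41
f 40 41 31
f 41 29 42
f 41 42 31
f 42 29 30
f 42 30 31



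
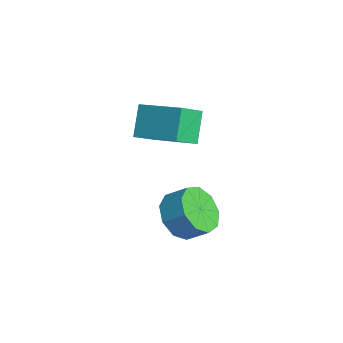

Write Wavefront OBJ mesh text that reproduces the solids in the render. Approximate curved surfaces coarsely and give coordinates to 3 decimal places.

v -1.18 0.284 3.636
v -0.754 -0.68 4.379
v 0.312 1.395 4.222
v 0.738 0.431 4.966
v -0.378 -0.211 2.534
v 0.048 -1.175 3.278
v 1.114 0.9 3.121
v 1.54 -0.064 3.864
v 1.708 -0.036 -0.285
v 2.529 -0.03 -0.955
v 3.054 0.623 -0.305
v 2.232 0.616 0.365
v 2.069 0.506 -1.121
v 2.594 1.158 -0.471
v 1.44 0.788 -0.896
v 1.965 1.44 -0.246
v 0.936 0.684 -0.385
v 1.461 1.336 0.265
v 0.793 0.243 0.173
v 1.318 0.896 0.823
v 1.078 -0.328 0.516
v 1.603 0.324 1.166
v 1.657 -0.763 0.485
v 2.182 -0.111 1.135
v 2.26 -0.858 0.093
v 2.785 -0.205 0.743
v 2.605 -0.568 -0.475
v 3.129 0.084 0.175
f 2 4 1
f 5 2 1
f 1 4 3
f 3 5 1
f 2 8 4
f 6 2 5
f 6 8 2
f 4 8 3
f 7 5 3
f 3 8 7
f 7 6 5
f 8 6 7
f 10 9 13
f 10 13 11
f 11 13 14
f 11 14 12
f 13 9 15
f 13 15 14
f 14 15 16
f 14 16 12
f 15 9 17
f 15 17 16
f 16 17 18
f 16 18 12
f 17 9 19
f 17 19 18
f 18 19 20
f 18 20 12
f 19 9 21
f 19 21 20
f 20 21 22
f 20 22 12
f 21 9 23
f 21 23 22
f 22 23 24
f 22 24 12
f 23 9 25
f 23 25 24
f 24 25 26
f 24 26 12
f 25 9 27
f 25 27 26
f 26 27 28
f 26 28 12
f 27 9 10
f 27 10 28
f 28 10 11
f 28 11 12



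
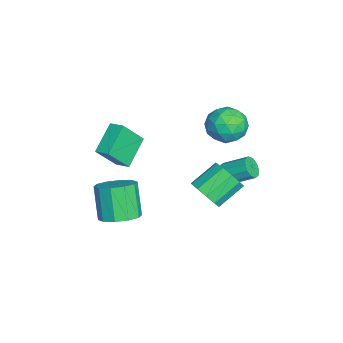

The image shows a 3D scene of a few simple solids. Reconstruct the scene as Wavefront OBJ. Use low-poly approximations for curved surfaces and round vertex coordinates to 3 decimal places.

v -4.739 2.136 -1.735
v -4.352 2.713 -2.724
v -2.928 1.467 -1.416
v -2.541 2.044 -2.405
v -2.883 2.675 -1.432
v -4.002 3.088 -1.629
v -3.278 1.092 -2.511
v -4.397 1.505 -2.708
v -3.449 2.068 -3.204
v -3.205 3.047 -2.537
v -4.075 1.133 -1.603
v -3.831 2.112 -0.936
v -4.704 2.483 -2.257
v -2.576 1.697 -1.883
v -2.777 2.067 -1.311
v -2.549 2.407 -1.892
v -4.499 2.704 -1.614
v -4.271 3.043 -2.195
v -3.408 3.021 -1.436
v -3.009 1.137 -1.945
v -2.781 1.476 -2.526
v -4.731 1.773 -2.248
v -4.503 2.113 -2.829
v -3.872 1.159 -2.704
v -3.946 2.443 -3.121
v -2.882 2.05 -2.933
v -3.315 1.49 -2.996
v -3.973 1.733 -3.111
v -3.802 3.019 -2.729
v -2.738 2.625 -2.541
v -2.939 2.996 -1.969
v -3.597 3.239 -2.085
v -3.272 2.639 -3.011
v -4.542 1.555 -1.599
v -3.478 1.161 -1.411
v -3.683 0.941 -2.055
v -4.341 1.184 -2.171
v -4.398 2.13 -1.207
v -3.334 1.737 -1.019
v -3.307 2.447 -1.029
v -3.965 2.69 -1.144
v -4.008 1.541 -1.129
v 1.206 1.078 -3.607
v 1.627 0.729 -2.758
v 0.754 1.953 -1.823
v 0.334 2.302 -2.673
v 2 1.172 -2.99
v 1.128 2.396 -2.055
v 2.07 1.579 -3.458
v 1.198 2.803 -2.523
v 1.81 1.795 -3.983
v 0.938 3.019 -3.048
v 1.32 1.737 -4.364
v 0.447 2.961 -3.429
v 0.786 1.427 -4.457
v -0.087 2.651 -3.522
v 0.412 0.984 -4.225
v -0.46 2.208 -3.29
v 0.342 0.577 -3.757
v -0.53 1.801 -2.822
v 0.602 0.361 -3.232
v -0.27 1.585 -2.297
v 1.093 0.419 -2.851
v 0.22 1.643 -1.916
v -4.186 -2.929 -3.609
v -3.528 -3.945 -2.029
v -3.684 -2.223 -3.365
v -3.026 -3.239 -1.785
v -2.694 -3.621 -4.675
v -2.036 -4.637 -3.095
v -2.192 -2.915 -4.431
v -1.534 -3.931 -2.851
v -1.528 2.143 -4.258
v -1.231 1.781 -3.765
v -0.975 3.075 -2.969
v -1.272 3.437 -3.462
v -0.934 1.893 -4.041
v -0.678 3.186 -3.246
v -0.864 2.1 -4.4
v -0.609 3.393 -3.605
v -1.048 2.323 -4.705
v -0.792 3.617 -3.909
v -1.415 2.478 -4.839
v -1.159 3.772 -4.043
v -1.825 2.505 -4.751
v -1.569 3.799 -3.955
v -2.122 2.394 -4.474
v -1.866 3.687 -3.679
v -2.191 2.187 -4.115
v -1.936 3.48 -3.32
v -2.008 1.963 -3.811
v -1.752 3.257 -3.015
v -1.641 1.808 -3.677
v -1.385 3.102 -2.881
v 2.806 -3.072 -4.071
v 3.624 -2.592 -3.534
v 2.633 -2.849 -1.793
v 1.814 -3.328 -2.329
v 3.185 -2.114 -3.713
v 2.193 -2.371 -1.972
v 2.601 -2.002 -4.03
v 1.609 -2.259 -2.289
v 2.095 -2.298 -4.361
v 1.103 -2.555 -2.62
v 1.861 -2.89 -4.582
v 0.869 -3.147 -2.841
v 1.987 -3.551 -4.607
v 0.996 -3.808 -2.866
v 2.427 -4.029 -4.428
v 1.435 -4.286 -2.687
v 3.011 -4.141 -4.111
v 2.019 -4.398 -2.37
v 3.517 -3.845 -3.78
v 2.525 -4.102 -2.039
v 3.751 -3.253 -3.559
v 2.759 -3.51 -1.818
f 1 38 17
f 38 12 41
f 17 41 6
f 38 41 17
f 1 17 13
f 17 6 18
f 13 18 2
f 17 18 13
f 1 13 22
f 13 2 23
f 22 23 8
f 13 23 22
f 1 22 34
f 22 8 37
f 34 37 11
f 22 37 34
f 1 34 38
f 34 11 42
f 38 42 12
f 34 42 38
f 2 18 29
f 18 6 32
f 29 32 10
f 18 32 29
f 6 41 19
f 41 12 40
f 19 40 5
f 41 40 19
f 12 42 39
f 42 11 35
f 39 35 3
f 42 35 39
f 11 37 36
f 37 8 24
f 36 24 7
f 37 24 36
f 8 23 28
f 23 2 25
f 28 25 9
f 23 25 28
f 4 30 16
f 30 10 31
f 16 31 5
f 30 31 16
f 4 16 14
f 16 5 15
f 14 15 3
f 16 15 14
f 4 14 21
f 14 3 20
f 21 20 7
f 14 20 21
f 4 21 26
f 21 7 27
f 26 27 9
f 21 27 26
f 4 26 30
f 26 9 33
f 30 33 10
f 26 33 30
f 5 31 19
f 31 10 32
f 19 32 6
f 31 32 19
f 3 15 39
f 15 5 40
f 39 40 12
f 15 40 39
f 7 20 36
f 20 3 35
f 36 35 11
f 20 35 36
f 9 27 28
f 27 7 24
f 28 24 8
f 27 24 28
f 10 33 29
f 33 9 25
f 29 25 2
f 33 25 29
f 44 43 47
f 44 47 45
f 45 47 48
f 45 48 46
f 47 43 49
f 47 49 48
f 48 49 50
f 48 50 46
f 49 43 51
f 49 51 50
f 50 51 52
f 50 52 46
f 51 43 53
f 51 53 52
f 52 53 54
f 52 54 46
f 53 43 55
f 53 55 54
f 54 55 56
f 54 56 46
f 55 43 57
f 55 57 56
f 56 57 58
f 56 58 46
f 57 43 59
f 57 59 58
f 58 59 60
f 58 60 46
f 59 43 61
f 59 61 60
f 60 61 62
f 60 62 46
f 61 43 63
f 61 63 62
f 62 63 64
f 62 64 46
f 63 43 44
f 63 44 64
f 64 44 45
f 64 45 46
f 66 68 65
f 69 66 65
f 65 68 67
f 67 69 65
f 66 72 68
f 70 66 69
f 70 72 66
f 68 72 67
f 71 69 67
f 67 72 71
f 71 70 69
f 72 70 71
f 74 73 77
f 74 77 75
f 75 77 78
f 75 78 76
f 77 73 79
f 77 79 78
f 78 79 80
f 78 80 76
f 79 73 81
f 79 81 80
f 80 81 82
f 80 82 76
f 81 73 83
f 81 83 82
f 82 83 84
f 82 84 76
f 83 73 85
f 83 85 84
f 84 85 86
f 84 86 76
f 85 73 87
f 85 87 86
f 86 87 88
f 86 88 76
f 87 73 89
f 87 89 88
f 88 89 90
f 88 90 76
f 89 73 91
f 89 91 90
f 90 91 92
f 90 92 76
f 91 73 93
f 91 93 92
f 92 93 94
f 92 94 76
f 93 73 74
f 93 74 94
f 94 74 75
f 94 75 76
f 96 95 99
f 96 99 97
f 97 99 100
f 97 100 98
f 99 95 101
f 99 101 100
f 100 101 102
f 100 102 98
f 101 95 103
f 101 103 102
f 102 103 104
f 102 104 98
f 103 95 105
f 103 105 104
f 104 105 106
f 104 106 98
f 105 95 107
f 105 107 106
f 106 107 108
f 106 108 98
f 107 95 109
f 107 109 108
f 108 109 110
f 108 110 98
f 109 95 111
f 109 111 110
f 110 111 112
f 110 112 98
f 111 95 113
f 111 113 112
f 112 113 114
f 112 114 98
f 113 95 115
f 113 115 114
f 114 115 116
f 114 116 98
f 115 95 96
f 115 96 116
f 116 96 97
f 116 97 98



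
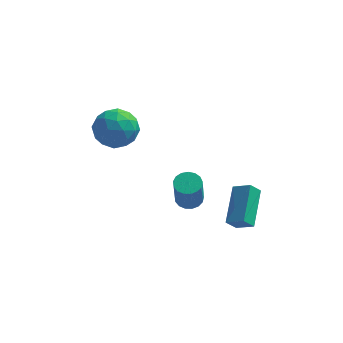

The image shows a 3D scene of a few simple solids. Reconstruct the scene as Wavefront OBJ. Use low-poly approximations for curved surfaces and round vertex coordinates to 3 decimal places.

v 0.099 -0.004 -2.755
v 0.606 0.391 -2.602
v 0.627 -0.282 -0.933
v 0.121 -0.676 -1.085
v 0.351 0.563 -2.53
v 0.373 -0.109 -0.86
v 0.039 0.606 -2.508
v 0.061 -0.067 -0.839
v -0.26 0.508 -2.544
v -0.238 -0.164 -0.874
v -0.476 0.294 -2.627
v -0.454 -0.379 -0.958
v -0.561 0.011 -2.74
v -0.539 -0.661 -1.071
v -0.494 -0.275 -2.856
v -0.472 -0.948 -1.187
v -0.291 -0.499 -2.949
v -0.27 -1.172 -1.28
v 0 -0.609 -2.997
v 0.022 -1.282 -1.328
v 0.315 -0.581 -2.99
v 0.337 -1.254 -1.321
v 0.58 -0.421 -2.929
v 0.602 -1.093 -1.26
v 0.735 -0.165 -2.828
v 0.757 -0.837 -1.158
v 0.744 0.128 -2.71
v 0.766 -0.544 -1.041
v -3.172 0.502 2.745
v -2.727 0.871 1.78
v -3.613 -1.071 1.94
v -3.168 -0.702 0.975
v -2.5 -0.934 1.85
v -2.227 0.038 2.347
v -4.113 -0.238 1.373
v -3.84 0.734 1.87
v -3.308 0.414 0.932
v -2.311 -0.017 1.227
v -4.029 -0.183 2.493
v -3.032 -0.614 2.788
v -2.911 0.824 2.333
v -3.429 -1.024 1.387
v -3.037 -1.161 1.901
v -2.775 -0.944 1.334
v -2.617 0.335 2.667
v -2.356 0.551 2.099
v -2.222 -0.509 2.141
v -3.984 -0.751 1.621
v -3.723 -0.535 1.053
v -3.565 0.744 2.386
v -3.303 0.961 1.819
v -4.118 0.309 1.579
v -2.991 0.773 1.267
v -3.25 -0.152 0.794
v -3.805 0.121 1.028
v -3.645 0.692 1.32
v -2.405 0.519 1.441
v -2.664 -0.405 0.968
v -2.272 -0.541 1.482
v -2.111 0.03 1.774
v -2.747 0.251 0.942
v -3.676 0.205 2.752
v -3.935 -0.719 2.279
v -4.229 -0.23 1.946
v -4.068 0.341 2.238
v -3.09 -0.048 2.926
v -3.349 -0.973 2.453
v -2.695 -0.892 2.4
v -2.535 -0.321 2.692
v -3.593 -0.451 2.778
v 2.319 -0.672 -4.038
v 1.872 -0.961 -3.441
v 2.421 1.158 -3.076
v 1.973 0.869 -2.479
v 3.147 -0.969 -3.561
v 2.699 -1.258 -2.964
v 3.248 0.861 -2.599
v 2.801 0.572 -2.002
f 2 1 5
f 2 5 3
f 3 5 6
f 3 6 4
f 5 1 7
f 5 7 6
f 6 7 8
f 6 8 4
f 7 1 9
f 7 9 8
f 8 9 10
f 8 10 4
f 9 1 11
f 9 11 10
f 10 11 12
f 10 12 4
f 11 1 13
f 11 13 12
f 12 13 14
f 12 14 4
f 13 1 15
f 13 15 14
f 14 15 16
f 14 16 4
f 15 1 17
f 15 17 16
f 16 17 18
f 16 18 4
f 17 1 19
f 17 19 18
f 18 19 20
f 18 20 4
f 19 1 21
f 19 21 20
f 20 21 22
f 20 22 4
f 21 1 23
f 21 23 22
f 22 23 24
f 22 24 4
f 23 1 25
f 23 25 24
f 24 25 26
f 24 26 4
f 25 1 27
f 25 27 26
f 26 27 28
f 26 28 4
f 27 1 2
f 27 2 28
f 28 2 3
f 28 3 4
f 29 66 45
f 66 40 69
f 45 69 34
f 66 69 45
f 29 45 41
f 45 34 46
f 41 46 30
f 45 46 41
f 29 41 50
f 41 30 51
f 50 51 36
f 41 51 50
f 29 50 62
f 50 36 65
f 62 65 39
f 50 65 62
f 29 62 66
f 62 39 70
f 66 70 40
f 62 70 66
f 30 46 57
f 46 34 60
f 57 60 38
f 46 60 57
f 34 69 47
f 69 40 68
f 47 68 33
f 69 68 47
f 40 70 67
f 70 39 63
f 67 63 31
f 70 63 67
f 39 65 64
f 65 36 52
f 64 52 35
f 65 52 64
f 36 51 56
f 51 30 53
f 56 53 37
f 51 53 56
f 32 58 44
f 58 38 59
f 44 59 33
f 58 59 44
f 32 44 42
f 44 33 43
f 42 43 31
f 44 43 42
f 32 42 49
f 42 31 48
f 49 48 35
f 42 48 49
f 32 49 54
f 49 35 55
f 54 55 37
f 49 55 54
f 32 54 58
f 54 37 61
f 58 61 38
f 54 61 58
f 33 59 47
f 59 38 60
f 47 60 34
f 59 60 47
f 31 43 67
f 43 33 68
f 67 68 40
f 43 68 67
f 35 48 64
f 48 31 63
f 64 63 39
f 48 63 64
f 37 55 56
f 55 35 52
f 56 52 36
f 55 52 56
f 38 61 57
f 61 37 53
f 57 53 30
f 61 53 57
f 72 74 71
f 75 72 71
f 71 74 73
f 73 75 71
f 72 78 74
f 76 72 75
f 76 78 72
f 74 78 73
f 77 75 73
f 73 78 77
f 77 76 75
f 78 76 77



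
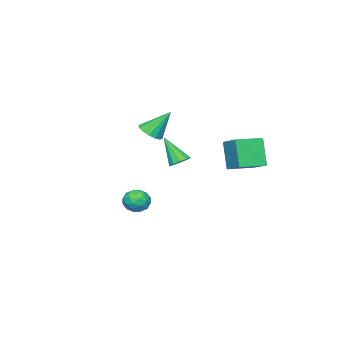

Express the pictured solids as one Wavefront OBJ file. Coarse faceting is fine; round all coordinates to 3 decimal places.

v 0.1 0.733 0.02
v 0.726 0.454 -0.164
v 0.06 -0.453 1.68
v 0.803 0.805 0.088
v 0.611 1.128 0.315
v 0.224 1.3 0.429
v -0.211 1.256 0.387
v -0.527 1.012 0.205
v -0.604 0.661 -0.048
v -0.412 0.338 -0.274
v -0.025 0.166 -0.388
v 0.41 0.21 -0.346
v 1.952 0.064 -2.408
v 2.671 0.113 -1.915
v 2.529 -0.993 -3.145
v 3.248 -0.944 -2.652
v 2.5 -1.233 -2.306
v 2.144 -0.579 -1.851
v 3.056 -0.301 -3.209
v 2.7 0.353 -2.754
v 3.353 -0.112 -2.41
v 3.01 -0.688 -1.852
v 2.19 -0.192 -3.208
v 1.847 -0.768 -2.65
v 2.261 0.182 -2.097
v 2.939 -1.062 -2.963
v 2.5 -1.231 -2.76
v 2.922 -1.203 -2.47
v 1.951 -0.225 -2.059
v 2.373 -0.197 -1.77
v 2.273 -0.988 -1.999
v 2.827 -0.683 -3.29
v 3.249 -0.655 -3.001
v 2.278 0.323 -2.59
v 2.7 0.351 -2.3
v 2.927 0.108 -3.061
v 3.084 0.078 -2.098
v 3.423 -0.544 -2.531
v 3.311 -0.166 -2.859
v 3.101 0.219 -2.591
v 2.882 -0.261 -1.77
v 3.222 -0.883 -2.203
v 2.782 -1.052 -2
v 2.573 -0.668 -1.732
v 3.283 -0.393 -2.061
v 1.978 0.003 -2.857
v 2.318 -0.619 -3.29
v 2.627 -0.212 -3.328
v 2.418 0.172 -3.06
v 1.777 -0.336 -2.529
v 2.116 -0.958 -2.962
v 2.099 -1.099 -2.469
v 1.889 -0.714 -2.201
v 1.917 -0.487 -2.999
v -3.099 3.642 -0.721
v -3.63 2.985 1.114
v -2.353 5.02 -0.012
v -2.883 4.362 1.823
v -1.617 2.778 -0.603
v -2.147 2.12 1.232
v -0.87 4.155 0.106
v -1.401 3.498 1.941
v -2.998 -3.798 0.526
v -2.317 -4.096 0.997
v -3.702 -2.802 2.174
v -2.174 -3.702 0.82
v -2.252 -3.333 0.564
v -2.529 -3.089 0.298
v -2.932 -3.035 0.093
v -3.353 -3.185 0.004
v -3.679 -3.5 0.055
v -3.822 -3.894 0.232
v -3.744 -4.263 0.488
v -3.467 -4.507 0.754
v -3.063 -4.561 0.959
v -2.643 -4.411 1.048
f 2 1 4
f 2 4 3
f 4 1 5
f 4 5 3
f 5 1 6
f 5 6 3
f 6 1 7
f 6 7 3
f 7 1 8
f 7 8 3
f 8 1 9
f 8 9 3
f 9 1 10
f 9 10 3
f 10 1 11
f 10 11 3
f 11 1 12
f 11 12 3
f 12 1 2
f 12 2 3
f 13 50 29
f 50 24 53
f 29 53 18
f 50 53 29
f 13 29 25
f 29 18 30
f 25 30 14
f 29 30 25
f 13 25 34
f 25 14 35
f 34 35 20
f 25 35 34
f 13 34 46
f 34 20 49
f 46 49 23
f 34 49 46
f 13 46 50
f 46 23 54
f 50 54 24
f 46 54 50
f 14 30 41
f 30 18 44
f 41 44 22
f 30 44 41
f 18 53 31
f 53 24 52
f 31 52 17
f 53 52 31
f 24 54 51
f 54 23 47
f 51 47 15
f 54 47 51
f 23 49 48
f 49 20 36
f 48 36 19
f 49 36 48
f 20 35 40
f 35 14 37
f 40 37 21
f 35 37 40
f 16 42 28
f 42 22 43
f 28 43 17
f 42 43 28
f 16 28 26
f 28 17 27
f 26 27 15
f 28 27 26
f 16 26 33
f 26 15 32
f 33 32 19
f 26 32 33
f 16 33 38
f 33 19 39
f 38 39 21
f 33 39 38
f 16 38 42
f 38 21 45
f 42 45 22
f 38 45 42
f 17 43 31
f 43 22 44
f 31 44 18
f 43 44 31
f 15 27 51
f 27 17 52
f 51 52 24
f 27 52 51
f 19 32 48
f 32 15 47
f 48 47 23
f 32 47 48
f 21 39 40
f 39 19 36
f 40 36 20
f 39 36 40
f 22 45 41
f 45 21 37
f 41 37 14
f 45 37 41
f 56 58 55
f 59 56 55
f 55 58 57
f 57 59 55
f 56 62 58
f 60 56 59
f 60 62 56
f 58 62 57
f 61 59 57
f 57 62 61
f 61 60 59
f 62 60 61
f 64 63 66
f 64 66 65
f 66 63 67
f 66 67 65
f 67 63 68
f 67 68 65
f 68 63 69
f 68 69 65
f 69 63 70
f 69 70 65
f 70 63 71
f 70 71 65
f 71 63 72
f 71 72 65
f 72 63 73
f 72 73 65
f 73 63 74
f 73 74 65
f 74 63 75
f 74 75 65
f 75 63 76
f 75 76 65
f 76 63 64
f 76 64 65



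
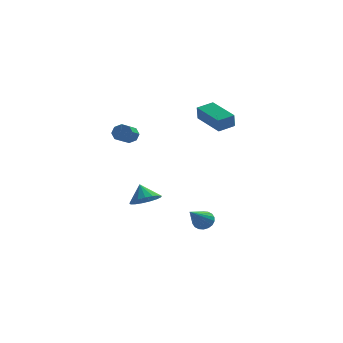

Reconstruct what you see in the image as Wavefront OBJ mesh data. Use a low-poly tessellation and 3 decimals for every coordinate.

v -0.021 -1.131 -2.427
v 0.733 -0.699 -2.397
v -0.379 -0.569 -1.553
v 0.494 -0.465 -2.645
v 0.137 -0.384 -2.844
v -0.256 -0.474 -2.947
v -0.595 -0.715 -2.931
v -0.803 -1.051 -2.799
v -0.832 -1.406 -2.583
v -0.674 -1.697 -2.331
v -0.367 -1.86 -2.101
v 0.019 -1.855 -1.945
v 0.396 -1.684 -1.901
v 0.678 -1.387 -1.976
v 0.8 -1.031 -2.155
v 3.581 1.768 1.465
v 3.547 1.537 2.314
v 2.389 3.281 1.829
v 2.354 3.05 2.677
v 4.406 2.37 1.663
v 4.371 2.139 2.511
v 3.213 3.883 2.026
v 3.179 3.652 2.875
v -0.668 -3.025 2.934
v -0.272 -3.257 2.649
v -0.516 -4.327 3.182
v -0.912 -4.095 3.466
v -0.14 -3.107 3.011
v -0.384 -4.177 3.544
v -0.317 -2.909 3.327
v -0.561 -3.979 3.86
v -0.7 -2.779 3.413
v -0.944 -3.849 3.946
v -1.064 -2.793 3.218
v -1.308 -3.863 3.751
v -1.196 -2.943 2.856
v -1.44 -4.013 3.389
v -1.019 -3.141 2.54
v -1.263 -4.211 3.073
v -0.636 -3.271 2.454
v -0.88 -4.341 2.987
v 2.907 -0.223 -4.222
v 3.494 -0.442 -4.159
v 2.273 -1.577 -3.018
v 3.477 -0.251 -3.954
v 3.346 -0.055 -3.802
v 3.128 0.108 -3.733
v 2.867 0.205 -3.761
v 2.614 0.218 -3.881
v 2.418 0.143 -4.067
v 2.32 -0.004 -4.285
v 2.338 -0.194 -4.49
v 2.468 -0.39 -4.642
v 2.686 -0.553 -4.71
v 2.947 -0.651 -4.682
v 3.201 -0.663 -4.563
v 3.396 -0.589 -4.376
f 2 1 4
f 2 4 3
f 4 1 5
f 4 5 3
f 5 1 6
f 5 6 3
f 6 1 7
f 6 7 3
f 7 1 8
f 7 8 3
f 8 1 9
f 8 9 3
f 9 1 10
f 9 10 3
f 10 1 11
f 10 11 3
f 11 1 12
f 11 12 3
f 12 1 13
f 12 13 3
f 13 1 14
f 13 14 3
f 14 1 15
f 14 15 3
f 15 1 2
f 15 2 3
f 17 19 16
f 20 17 16
f 16 19 18
f 18 20 16
f 17 23 19
f 21 17 20
f 21 23 17
f 19 23 18
f 22 20 18
f 18 23 22
f 22 21 20
f 23 21 22
f 25 24 28
f 25 28 26
f 26 28 29
f 26 29 27
f 28 24 30
f 28 30 29
f 29 30 31
f 29 31 27
f 30 24 32
f 30 32 31
f 31 32 33
f 31 33 27
f 32 24 34
f 32 34 33
f 33 34 35
f 33 35 27
f 34 24 36
f 34 36 35
f 35 36 37
f 35 37 27
f 36 24 38
f 36 38 37
f 37 38 39
f 37 39 27
f 38 24 40
f 38 40 39
f 39 40 41
f 39 41 27
f 40 24 25
f 40 25 41
f 41 25 26
f 41 26 27
f 43 42 45
f 43 45 44
f 45 42 46
f 45 46 44
f 46 42 47
f 46 47 44
f 47 42 48
f 47 48 44
f 48 42 49
f 48 49 44
f 49 42 50
f 49 50 44
f 50 42 51
f 50 51 44
f 51 42 52
f 51 52 44
f 52 42 53
f 52 53 44
f 53 42 54
f 53 54 44
f 54 42 55
f 54 55 44
f 55 42 56
f 55 56 44
f 56 42 57
f 56 57 44
f 57 42 43
f 57 43 44



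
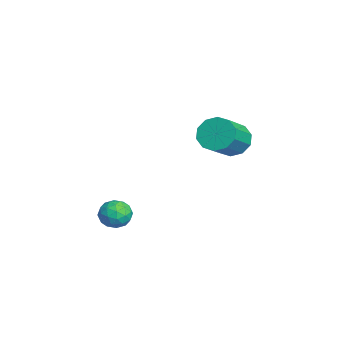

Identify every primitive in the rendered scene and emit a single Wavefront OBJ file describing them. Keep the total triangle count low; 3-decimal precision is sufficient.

v -2.389 1.174 0.741
v -1.774 1.486 0.261
v -0.637 0.658 1.179
v -1.251 0.346 1.659
v -1.853 1.815 0.655
v -0.715 0.987 1.573
v -2.136 1.899 1.082
v -0.999 1.071 2
v -2.516 1.706 1.378
v -1.379 0.878 2.297
v -2.847 1.31 1.431
v -1.71 0.482 2.35
v -3.003 0.862 1.221
v -1.866 0.034 2.139
v -2.925 0.533 0.827
v -1.787 -0.295 1.745
v -2.641 0.449 0.4
v -1.504 -0.379 1.318
v -2.261 0.642 0.103
v -1.124 -0.186 1.022
v -1.93 1.038 0.05
v -0.793 0.21 0.969
v 0.934 -3.258 -1.33
v 1.557 -3.475 -1.545
v 0.843 -4.165 -0.675
v 1.466 -4.382 -0.89
v 1.415 -3.821 -0.486
v 1.471 -3.26 -0.891
v 0.929 -4.38 -1.329
v 0.985 -3.819 -1.734
v 1.554 -4.168 -1.545
v 1.854 -3.823 -1.023
v 0.546 -3.817 -1.197
v 0.846 -3.472 -0.675
v 1.253 -3.286 -1.495
v 1.147 -4.354 -0.725
v 1.117 -4.023 -0.488
v 1.483 -4.151 -0.614
v 1.203 -3.16 -1.11
v 1.569 -3.288 -1.237
v 1.486 -3.491 -0.614
v 0.831 -4.352 -0.983
v 1.197 -4.48 -1.11
v 0.917 -3.489 -1.606
v 1.283 -3.617 -1.732
v 0.914 -4.149 -1.606
v 1.618 -3.822 -1.621
v 1.565 -4.355 -1.236
v 1.249 -4.354 -1.494
v 1.282 -4.024 -1.732
v 1.794 -3.618 -1.315
v 1.741 -4.152 -0.93
v 1.711 -3.822 -0.692
v 1.744 -3.492 -0.93
v 1.793 -4.026 -1.314
v 0.659 -3.488 -1.29
v 0.606 -4.022 -0.905
v 0.656 -4.148 -1.29
v 0.689 -3.818 -1.528
v 0.835 -3.285 -0.984
v 0.782 -3.818 -0.599
v 1.118 -3.616 -0.488
v 1.151 -3.286 -0.726
v 0.607 -3.614 -0.906
f 2 1 5
f 2 5 3
f 3 5 6
f 3 6 4
f 5 1 7
f 5 7 6
f 6 7 8
f 6 8 4
f 7 1 9
f 7 9 8
f 8 9 10
f 8 10 4
f 9 1 11
f 9 11 10
f 10 11 12
f 10 12 4
f 11 1 13
f 11 13 12
f 12 13 14
f 12 14 4
f 13 1 15
f 13 15 14
f 14 15 16
f 14 16 4
f 15 1 17
f 15 17 16
f 16 17 18
f 16 18 4
f 17 1 19
f 17 19 18
f 18 19 20
f 18 20 4
f 19 1 21
f 19 21 20
f 20 21 22
f 20 22 4
f 21 1 2
f 21 2 22
f 22 2 3
f 22 3 4
f 23 60 39
f 60 34 63
f 39 63 28
f 60 63 39
f 23 39 35
f 39 28 40
f 35 40 24
f 39 40 35
f 23 35 44
f 35 24 45
f 44 45 30
f 35 45 44
f 23 44 56
f 44 30 59
f 56 59 33
f 44 59 56
f 23 56 60
f 56 33 64
f 60 64 34
f 56 64 60
f 24 40 51
f 40 28 54
f 51 54 32
f 40 54 51
f 28 63 41
f 63 34 62
f 41 62 27
f 63 62 41
f 34 64 61
f 64 33 57
f 61 57 25
f 64 57 61
f 33 59 58
f 59 30 46
f 58 46 29
f 59 46 58
f 30 45 50
f 45 24 47
f 50 47 31
f 45 47 50
f 26 52 38
f 52 32 53
f 38 53 27
f 52 53 38
f 26 38 36
f 38 27 37
f 36 37 25
f 38 37 36
f 26 36 43
f 36 25 42
f 43 42 29
f 36 42 43
f 26 43 48
f 43 29 49
f 48 49 31
f 43 49 48
f 26 48 52
f 48 31 55
f 52 55 32
f 48 55 52
f 27 53 41
f 53 32 54
f 41 54 28
f 53 54 41
f 25 37 61
f 37 27 62
f 61 62 34
f 37 62 61
f 29 42 58
f 42 25 57
f 58 57 33
f 42 57 58
f 31 49 50
f 49 29 46
f 50 46 30
f 49 46 50
f 32 55 51
f 55 31 47
f 51 47 24
f 55 47 51



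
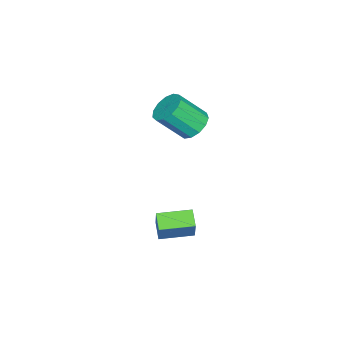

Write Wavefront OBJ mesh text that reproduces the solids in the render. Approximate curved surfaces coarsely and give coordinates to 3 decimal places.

v -1.285 -2.728 -3.882
v -0.634 -2.443 -2.493
v -2.179 -1.099 -3.798
v -1.528 -0.814 -2.409
v -0.452 -2.246 -4.371
v 0.199 -1.961 -2.982
v -1.346 -0.617 -4.287
v -0.695 -0.332 -2.898
v -4.216 -1.739 1.958
v -3.27 -1.543 1.74
v -2.658 -2.826 3.244
v -3.604 -3.021 3.462
v -3.424 -1.167 2.122
v -2.812 -2.45 3.627
v -3.83 -0.973 2.453
v -3.217 -2.256 3.958
v -4.358 -1.022 2.626
v -3.745 -2.305 4.131
v -4.841 -1.298 2.587
v -4.229 -2.581 4.092
v -5.125 -1.714 2.348
v -4.513 -2.997 3.853
v -5.121 -2.138 1.985
v -4.509 -3.421 3.49
v -4.83 -2.435 1.614
v -4.218 -3.718 3.118
v -4.344 -2.511 1.351
v -3.731 -3.794 2.856
v -3.817 -2.341 1.281
v -3.205 -3.624 2.786
v -3.417 -1.98 1.426
v -2.804 -3.263 2.931
f 2 4 1
f 5 2 1
f 1 4 3
f 3 5 1
f 2 8 4
f 6 2 5
f 6 8 2
f 4 8 3
f 7 5 3
f 3 8 7
f 7 6 5
f 8 6 7
f 10 9 13
f 10 13 11
f 11 13 14
f 11 14 12
f 13 9 15
f 13 15 14
f 14 15 16
f 14 16 12
f 15 9 17
f 15 17 16
f 16 17 18
f 16 18 12
f 17 9 19
f 17 19 18
f 18 19 20
f 18 20 12
f 19 9 21
f 19 21 20
f 20 21 22
f 20 22 12
f 21 9 23
f 21 23 22
f 22 23 24
f 22 24 12
f 23 9 25
f 23 25 24
f 24 25 26
f 24 26 12
f 25 9 27
f 25 27 26
f 26 27 28
f 26 28 12
f 27 9 29
f 27 29 28
f 28 29 30
f 28 30 12
f 29 9 31
f 29 31 30
f 30 31 32
f 30 32 12
f 31 9 10
f 31 10 32
f 32 10 11
f 32 11 12

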